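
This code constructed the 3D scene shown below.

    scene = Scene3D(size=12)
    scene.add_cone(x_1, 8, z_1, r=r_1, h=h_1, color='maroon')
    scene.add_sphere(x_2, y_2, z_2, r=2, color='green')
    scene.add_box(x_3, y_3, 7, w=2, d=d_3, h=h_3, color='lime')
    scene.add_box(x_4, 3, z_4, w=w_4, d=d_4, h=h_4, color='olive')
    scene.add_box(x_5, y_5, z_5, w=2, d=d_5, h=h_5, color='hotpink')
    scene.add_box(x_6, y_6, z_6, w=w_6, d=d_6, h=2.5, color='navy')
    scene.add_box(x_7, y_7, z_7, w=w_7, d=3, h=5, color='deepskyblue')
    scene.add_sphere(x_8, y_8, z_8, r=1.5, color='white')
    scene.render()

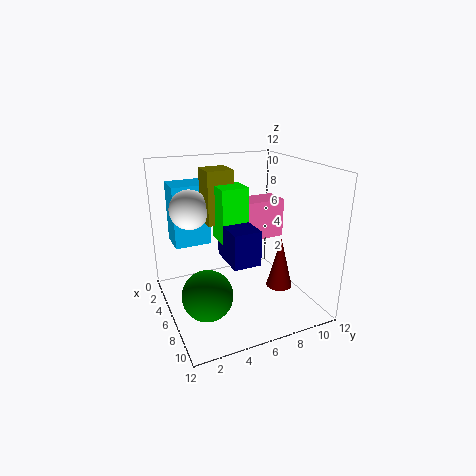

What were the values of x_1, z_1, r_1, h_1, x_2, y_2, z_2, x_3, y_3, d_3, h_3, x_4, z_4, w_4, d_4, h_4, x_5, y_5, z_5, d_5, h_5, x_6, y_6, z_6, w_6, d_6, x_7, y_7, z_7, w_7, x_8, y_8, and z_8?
x_1 = 9.5
z_1 = 3
r_1 = 1
h_1 = 4
x_2 = 8
y_2 = 2.5
z_2 = 2.5
x_3 = 7
y_3 = 3.5
d_3 = 2
h_3 = 4
x_4 = 5.5
z_4 = 8
w_4 = 2
d_4 = 2
h_4 = 4
x_5 = 6
y_5 = 5.5
z_5 = 6.5
d_5 = 3.5
h_5 = 3
x_6 = 8
y_6 = 3.5
z_6 = 6
w_6 = 3
d_6 = 2
x_7 = 2.5
y_7 = 1
z_7 = 5.5
w_7 = 2.5
x_8 = 6
y_8 = 2
z_8 = 9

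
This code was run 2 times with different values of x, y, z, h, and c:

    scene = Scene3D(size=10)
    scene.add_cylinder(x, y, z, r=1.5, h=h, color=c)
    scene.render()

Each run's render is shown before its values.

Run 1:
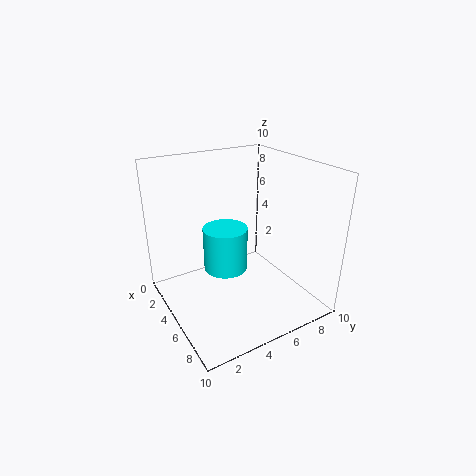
x = 5; y = 4; z = 3; h = 3; c = 'cyan'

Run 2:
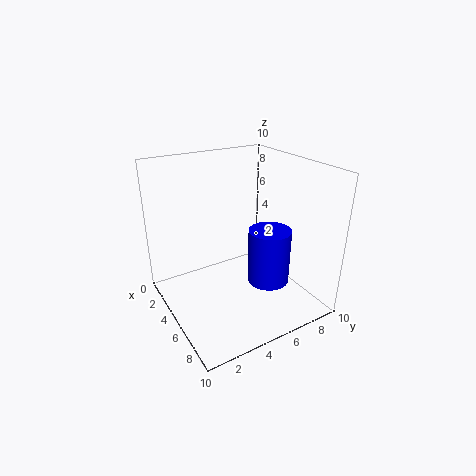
x = 6; y = 7; z = 1.5; h = 4; c = 'blue'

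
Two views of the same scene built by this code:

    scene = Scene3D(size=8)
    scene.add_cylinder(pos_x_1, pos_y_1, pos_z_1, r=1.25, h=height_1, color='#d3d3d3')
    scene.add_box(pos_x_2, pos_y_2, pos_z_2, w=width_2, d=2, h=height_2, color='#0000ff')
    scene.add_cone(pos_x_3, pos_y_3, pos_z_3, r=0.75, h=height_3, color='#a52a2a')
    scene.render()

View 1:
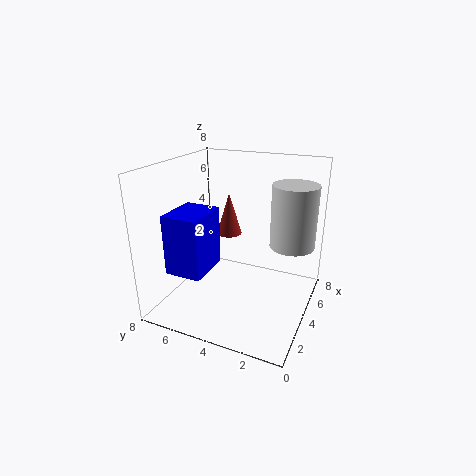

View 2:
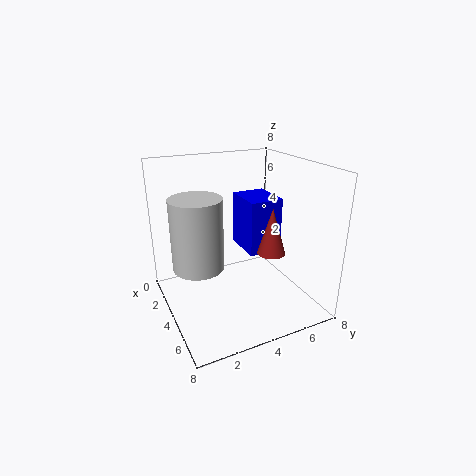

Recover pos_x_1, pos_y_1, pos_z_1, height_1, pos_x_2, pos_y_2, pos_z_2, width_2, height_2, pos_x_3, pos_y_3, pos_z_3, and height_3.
pos_x_1 = 5.25; pos_y_1 = 1.25; pos_z_1 = 3.5; height_1 = 3.5; pos_x_2 = 1.25; pos_y_2 = 5; pos_z_2 = 2.5; width_2 = 2.5; height_2 = 3.25; pos_x_3 = 5.5; pos_y_3 = 5.25; pos_z_3 = 3.5; height_3 = 2.5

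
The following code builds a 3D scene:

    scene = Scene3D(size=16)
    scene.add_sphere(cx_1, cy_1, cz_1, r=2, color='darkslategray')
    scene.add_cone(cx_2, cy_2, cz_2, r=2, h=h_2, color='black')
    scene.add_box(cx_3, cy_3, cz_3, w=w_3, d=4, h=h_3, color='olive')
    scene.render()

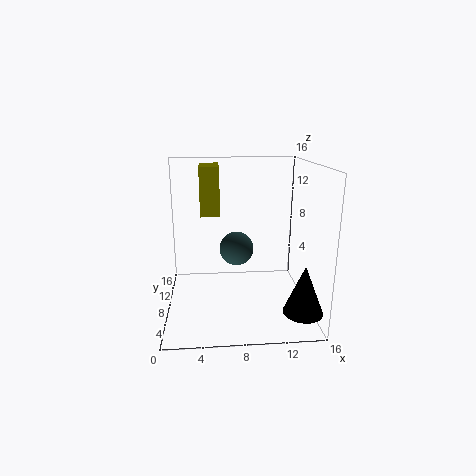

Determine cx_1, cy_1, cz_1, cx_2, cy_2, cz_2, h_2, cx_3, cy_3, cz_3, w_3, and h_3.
cx_1 = 8
cy_1 = 10
cz_1 = 6
cx_2 = 14
cy_2 = 2
cz_2 = 2
h_2 = 5
cx_3 = 4
cy_3 = 6
cz_3 = 11
w_3 = 2
h_3 = 5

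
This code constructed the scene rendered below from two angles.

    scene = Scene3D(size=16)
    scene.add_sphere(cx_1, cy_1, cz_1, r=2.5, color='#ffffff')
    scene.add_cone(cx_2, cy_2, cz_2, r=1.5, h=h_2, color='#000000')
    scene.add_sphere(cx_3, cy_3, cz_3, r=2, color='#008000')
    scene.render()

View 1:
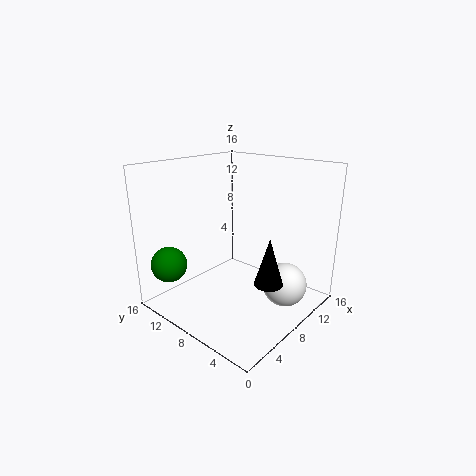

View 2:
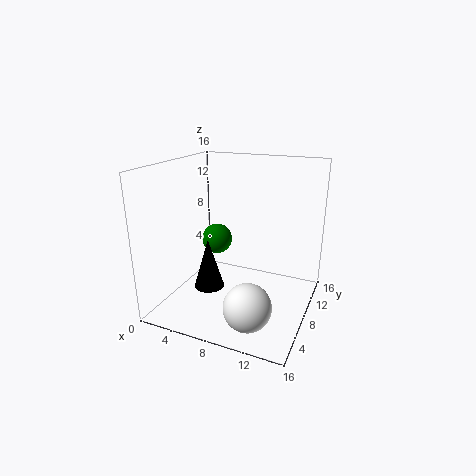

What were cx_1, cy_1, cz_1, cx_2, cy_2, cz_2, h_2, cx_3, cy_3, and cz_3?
cx_1 = 11; cy_1 = 3.5; cz_1 = 2.5; cx_2 = 7; cy_2 = 3; cz_2 = 4.5; h_2 = 5; cx_3 = 2.5; cy_3 = 13.5; cz_3 = 5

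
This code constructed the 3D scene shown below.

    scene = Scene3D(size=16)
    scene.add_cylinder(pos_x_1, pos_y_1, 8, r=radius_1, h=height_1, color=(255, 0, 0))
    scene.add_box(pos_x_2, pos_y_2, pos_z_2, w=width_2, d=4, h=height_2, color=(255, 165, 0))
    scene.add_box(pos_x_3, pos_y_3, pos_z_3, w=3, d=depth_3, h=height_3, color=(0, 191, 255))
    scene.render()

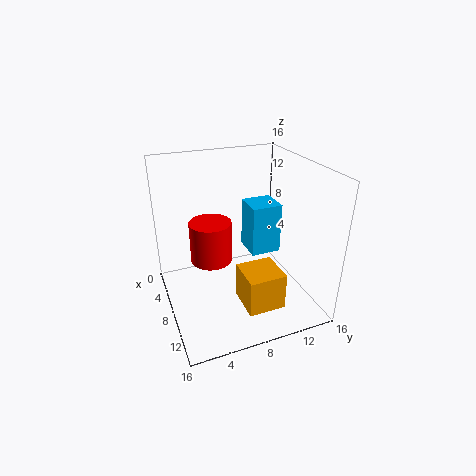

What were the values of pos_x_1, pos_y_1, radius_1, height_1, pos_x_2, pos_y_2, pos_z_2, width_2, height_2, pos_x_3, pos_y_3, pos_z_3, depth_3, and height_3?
pos_x_1 = 11, pos_y_1 = 4, radius_1 = 2, height_1 = 4, pos_x_2 = 10, pos_y_2 = 7, pos_z_2 = 2, width_2 = 4, height_2 = 4, pos_x_3 = 9, pos_y_3 = 8, pos_z_3 = 8, depth_3 = 3, height_3 = 5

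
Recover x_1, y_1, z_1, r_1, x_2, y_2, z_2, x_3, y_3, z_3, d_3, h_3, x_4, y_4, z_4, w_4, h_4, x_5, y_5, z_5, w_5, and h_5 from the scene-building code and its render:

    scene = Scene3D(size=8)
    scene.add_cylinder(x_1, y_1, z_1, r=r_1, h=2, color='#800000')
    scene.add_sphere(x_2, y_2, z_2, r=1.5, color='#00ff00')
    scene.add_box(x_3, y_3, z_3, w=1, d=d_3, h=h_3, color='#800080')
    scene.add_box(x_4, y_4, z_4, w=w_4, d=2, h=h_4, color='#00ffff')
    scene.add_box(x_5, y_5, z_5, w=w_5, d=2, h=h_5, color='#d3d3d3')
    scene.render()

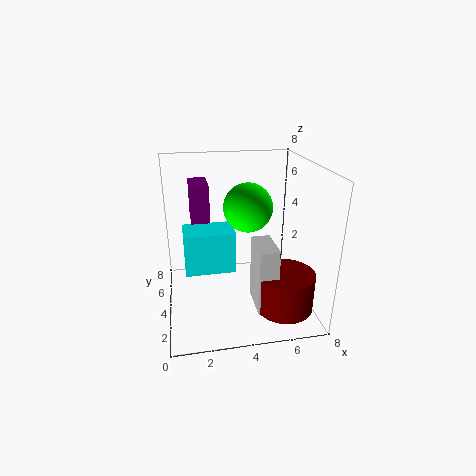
x_1 = 6; y_1 = 1.5; z_1 = 1; r_1 = 1.5; x_2 = 5; y_2 = 6; z_2 = 5; x_3 = 1.5; y_3 = 4; z_3 = 5; d_3 = 2; h_3 = 2; x_4 = 1; y_4 = 4.5; z_4 = 1.5; w_4 = 3; h_4 = 2.5; x_5 = 4.5; y_5 = 1; z_5 = 1; w_5 = 1; h_5 = 3.5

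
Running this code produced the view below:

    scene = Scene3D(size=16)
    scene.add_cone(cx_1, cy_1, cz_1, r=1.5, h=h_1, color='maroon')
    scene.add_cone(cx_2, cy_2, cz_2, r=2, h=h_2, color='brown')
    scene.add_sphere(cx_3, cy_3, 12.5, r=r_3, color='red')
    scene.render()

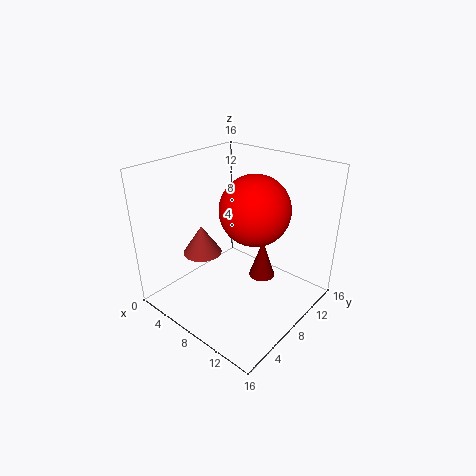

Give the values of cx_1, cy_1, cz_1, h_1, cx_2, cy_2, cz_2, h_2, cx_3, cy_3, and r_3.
cx_1 = 10, cy_1 = 10, cz_1 = 3, h_1 = 4.5, cx_2 = 6.5, cy_2 = 4, cz_2 = 7.5, h_2 = 3, cx_3 = 11, cy_3 = 7, r_3 = 3.5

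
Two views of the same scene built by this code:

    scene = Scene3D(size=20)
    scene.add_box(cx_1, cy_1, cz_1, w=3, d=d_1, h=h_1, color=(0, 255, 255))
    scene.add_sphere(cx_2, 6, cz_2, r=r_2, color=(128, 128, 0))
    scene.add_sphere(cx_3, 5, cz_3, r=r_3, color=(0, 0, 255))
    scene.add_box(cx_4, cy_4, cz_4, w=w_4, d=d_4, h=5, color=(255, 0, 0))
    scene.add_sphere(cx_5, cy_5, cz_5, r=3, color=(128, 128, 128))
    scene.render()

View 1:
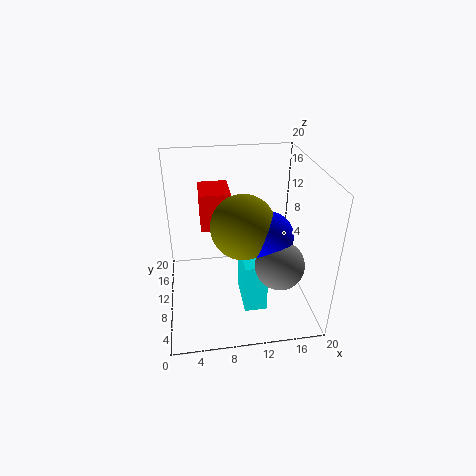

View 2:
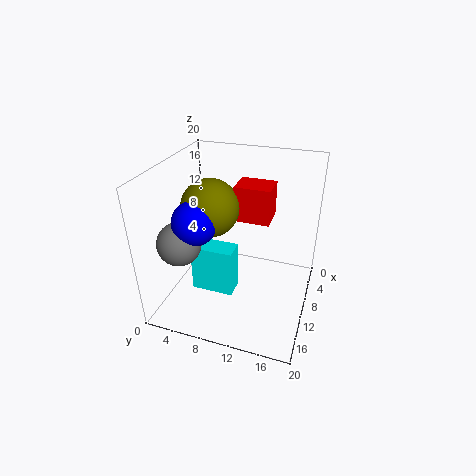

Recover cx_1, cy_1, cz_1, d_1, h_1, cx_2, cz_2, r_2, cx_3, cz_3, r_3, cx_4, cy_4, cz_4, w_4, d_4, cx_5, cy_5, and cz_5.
cx_1 = 10, cy_1 = 4, cz_1 = 2, d_1 = 6, h_1 = 7, cx_2 = 10, cz_2 = 14, r_2 = 4, cx_3 = 13, cz_3 = 13, r_3 = 3, cx_4 = 5, cy_4 = 9, cz_4 = 12, w_4 = 4, d_4 = 5, cx_5 = 14, cy_5 = 3, cz_5 = 10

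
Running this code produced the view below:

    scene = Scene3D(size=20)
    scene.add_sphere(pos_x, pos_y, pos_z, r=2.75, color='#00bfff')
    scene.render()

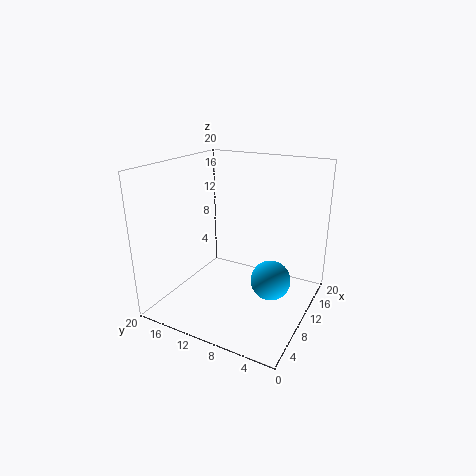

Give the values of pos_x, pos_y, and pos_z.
pos_x = 10.25; pos_y = 5; pos_z = 4.5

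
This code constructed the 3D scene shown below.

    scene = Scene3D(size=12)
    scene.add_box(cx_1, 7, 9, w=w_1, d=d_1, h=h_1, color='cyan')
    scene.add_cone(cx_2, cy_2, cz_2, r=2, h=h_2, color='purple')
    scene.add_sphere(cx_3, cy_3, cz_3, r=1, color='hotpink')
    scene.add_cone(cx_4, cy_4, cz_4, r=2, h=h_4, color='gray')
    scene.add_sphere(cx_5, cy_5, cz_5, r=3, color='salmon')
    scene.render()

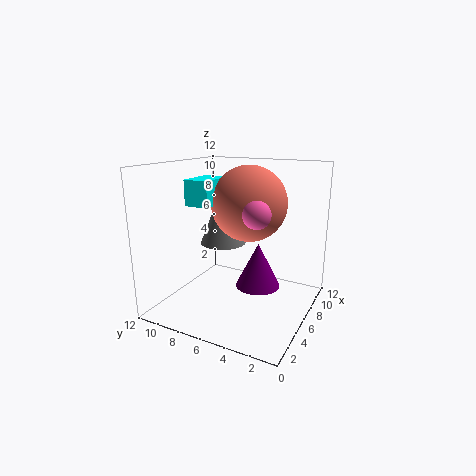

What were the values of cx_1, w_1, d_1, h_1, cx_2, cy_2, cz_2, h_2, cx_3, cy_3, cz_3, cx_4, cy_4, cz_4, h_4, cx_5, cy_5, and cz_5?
cx_1 = 3; w_1 = 3; d_1 = 2; h_1 = 2; cx_2 = 8; cy_2 = 5; cz_2 = 1; h_2 = 4; cx_3 = 3; cy_3 = 3; cz_3 = 9; cx_4 = 7; cy_4 = 8; cz_4 = 5; h_4 = 5; cx_5 = 6; cy_5 = 5; cz_5 = 9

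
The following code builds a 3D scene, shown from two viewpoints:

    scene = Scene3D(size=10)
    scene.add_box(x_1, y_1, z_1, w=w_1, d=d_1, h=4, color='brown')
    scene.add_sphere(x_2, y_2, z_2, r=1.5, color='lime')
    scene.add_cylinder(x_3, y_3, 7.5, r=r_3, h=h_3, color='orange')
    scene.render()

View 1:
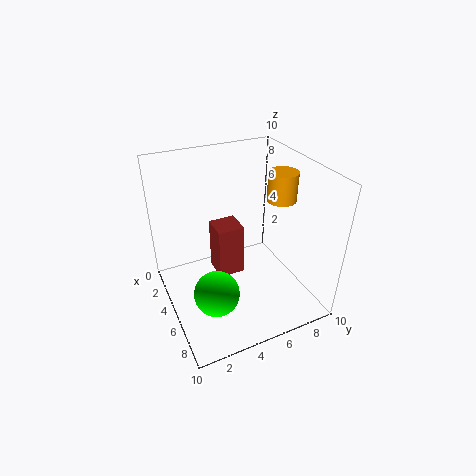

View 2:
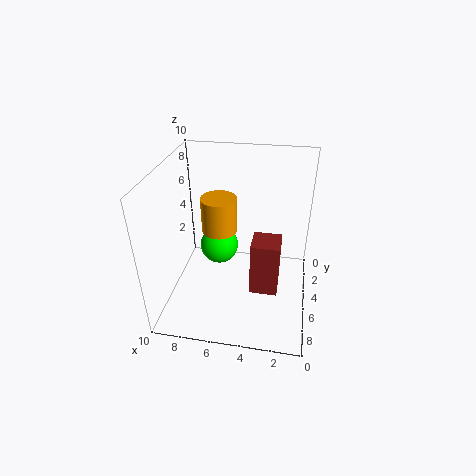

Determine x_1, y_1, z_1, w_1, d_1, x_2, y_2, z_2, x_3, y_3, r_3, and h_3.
x_1 = 2; y_1 = 4; z_1 = 1; w_1 = 2; d_1 = 2; x_2 = 7; y_2 = 2.5; z_2 = 2.5; x_3 = 5.5; y_3 = 8; r_3 = 1; h_3 = 2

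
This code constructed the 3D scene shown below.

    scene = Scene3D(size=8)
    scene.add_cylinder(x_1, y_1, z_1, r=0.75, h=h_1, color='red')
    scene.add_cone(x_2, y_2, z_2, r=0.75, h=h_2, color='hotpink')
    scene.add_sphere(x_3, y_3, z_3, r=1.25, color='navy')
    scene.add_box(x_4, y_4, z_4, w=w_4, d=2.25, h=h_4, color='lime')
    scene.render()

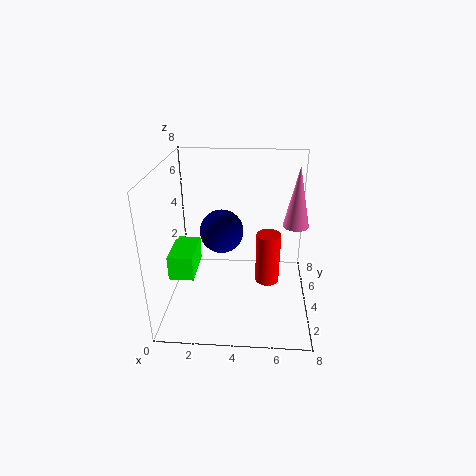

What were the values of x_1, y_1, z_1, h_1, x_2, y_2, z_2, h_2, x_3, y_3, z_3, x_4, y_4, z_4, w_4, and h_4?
x_1 = 5.75
y_1 = 5.5
z_1 = 0.25
h_1 = 3.25
x_2 = 7.25
y_2 = 5.25
z_2 = 4.25
h_2 = 3.5
x_3 = 3
y_3 = 4.75
z_3 = 4
x_4 = 0.75
y_4 = 1.25
z_4 = 3
w_4 = 1.25
h_4 = 1.25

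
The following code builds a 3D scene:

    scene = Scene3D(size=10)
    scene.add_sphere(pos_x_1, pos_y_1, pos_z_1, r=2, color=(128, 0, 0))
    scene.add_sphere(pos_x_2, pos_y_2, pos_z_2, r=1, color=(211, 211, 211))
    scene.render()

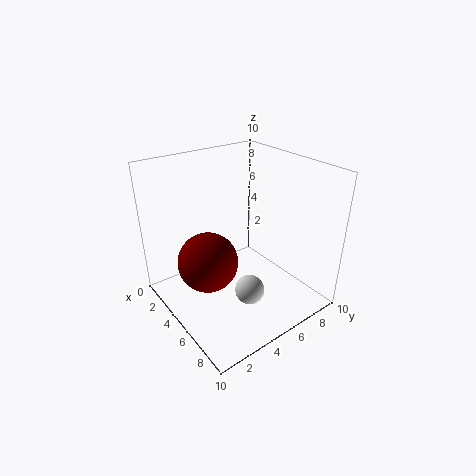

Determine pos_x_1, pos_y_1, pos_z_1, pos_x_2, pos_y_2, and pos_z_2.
pos_x_1 = 5; pos_y_1 = 2.5; pos_z_1 = 4; pos_x_2 = 7; pos_y_2 = 4.5; pos_z_2 = 2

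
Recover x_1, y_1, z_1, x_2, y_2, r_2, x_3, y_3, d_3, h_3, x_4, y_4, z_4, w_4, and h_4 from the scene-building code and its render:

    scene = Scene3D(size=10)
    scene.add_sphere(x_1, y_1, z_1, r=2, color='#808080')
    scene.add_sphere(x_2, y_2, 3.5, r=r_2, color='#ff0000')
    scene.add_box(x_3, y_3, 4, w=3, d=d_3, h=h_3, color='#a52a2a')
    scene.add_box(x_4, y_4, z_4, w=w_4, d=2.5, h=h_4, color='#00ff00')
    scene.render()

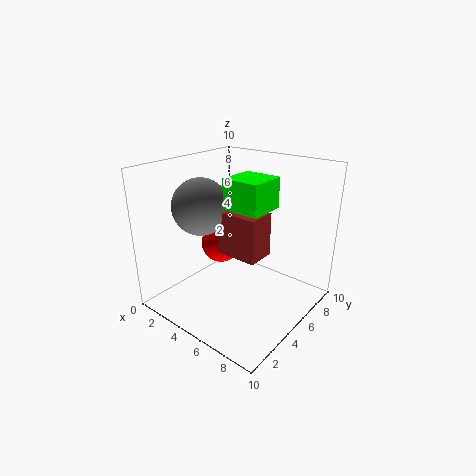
x_1 = 2.5, y_1 = 4, z_1 = 7, x_2 = 2.5, y_2 = 6, r_2 = 1.5, x_3 = 4, y_3 = 4, d_3 = 2, h_3 = 3, x_4 = 5, y_4 = 3.5, z_4 = 7.5, w_4 = 2.5, h_4 = 2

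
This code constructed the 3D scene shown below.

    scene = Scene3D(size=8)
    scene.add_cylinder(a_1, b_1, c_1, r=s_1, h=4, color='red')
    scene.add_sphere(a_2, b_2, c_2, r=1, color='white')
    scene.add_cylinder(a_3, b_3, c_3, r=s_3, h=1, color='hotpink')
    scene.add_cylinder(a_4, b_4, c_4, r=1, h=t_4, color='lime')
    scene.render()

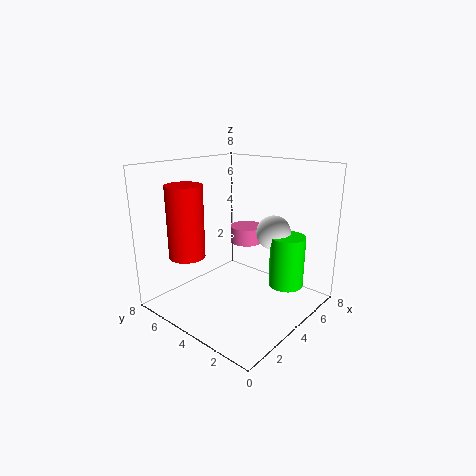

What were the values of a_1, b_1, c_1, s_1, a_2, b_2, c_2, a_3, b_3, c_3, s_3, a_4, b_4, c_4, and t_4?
a_1 = 2; b_1 = 6; c_1 = 3; s_1 = 1; a_2 = 6; b_2 = 3; c_2 = 4; a_3 = 6; b_3 = 5; c_3 = 3; s_3 = 1; a_4 = 6; b_4 = 2; c_4 = 1; t_4 = 3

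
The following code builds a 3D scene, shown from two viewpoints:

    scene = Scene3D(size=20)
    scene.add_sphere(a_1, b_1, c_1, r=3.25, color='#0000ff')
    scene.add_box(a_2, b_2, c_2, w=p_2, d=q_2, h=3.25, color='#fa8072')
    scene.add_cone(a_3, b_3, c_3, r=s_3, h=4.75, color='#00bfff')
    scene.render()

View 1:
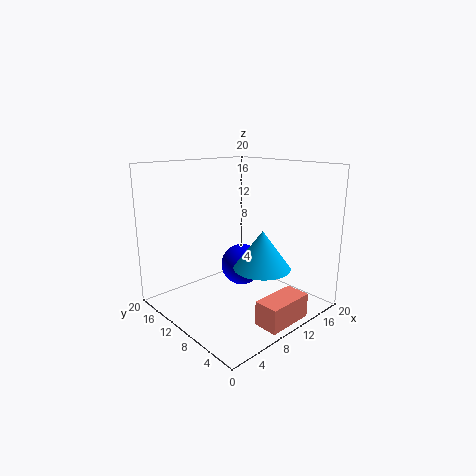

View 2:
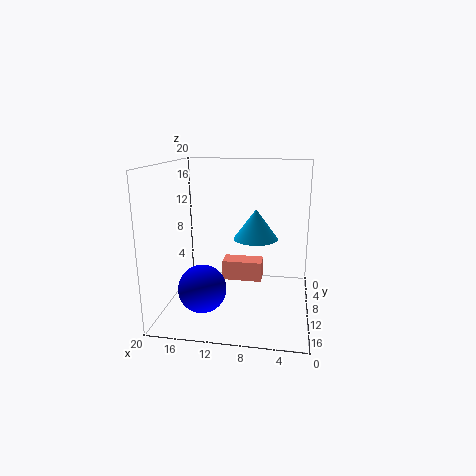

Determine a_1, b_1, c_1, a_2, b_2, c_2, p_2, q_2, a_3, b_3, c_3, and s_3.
a_1 = 14.25; b_1 = 13.75; c_1 = 3.75; a_2 = 7.25; b_2 = 0.5; c_2 = 0.5; p_2 = 6.5; q_2 = 3.25; a_3 = 8.25; b_3 = 3.75; c_3 = 8; s_3 = 3.5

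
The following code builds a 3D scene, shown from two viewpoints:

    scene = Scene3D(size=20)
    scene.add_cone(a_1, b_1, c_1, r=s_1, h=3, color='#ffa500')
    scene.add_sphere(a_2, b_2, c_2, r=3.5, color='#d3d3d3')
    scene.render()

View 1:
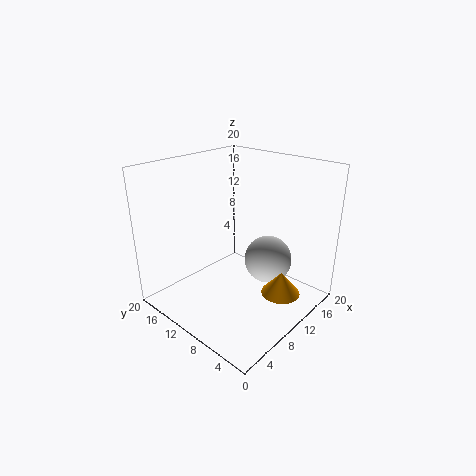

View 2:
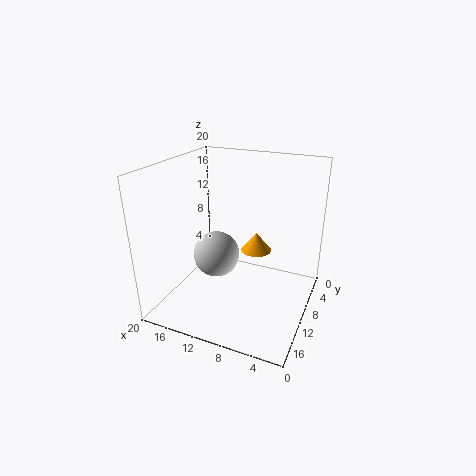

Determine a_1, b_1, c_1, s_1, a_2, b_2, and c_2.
a_1 = 10; b_1 = 2.5; c_1 = 4.5; s_1 = 2.5; a_2 = 14.5; b_2 = 8; c_2 = 5.5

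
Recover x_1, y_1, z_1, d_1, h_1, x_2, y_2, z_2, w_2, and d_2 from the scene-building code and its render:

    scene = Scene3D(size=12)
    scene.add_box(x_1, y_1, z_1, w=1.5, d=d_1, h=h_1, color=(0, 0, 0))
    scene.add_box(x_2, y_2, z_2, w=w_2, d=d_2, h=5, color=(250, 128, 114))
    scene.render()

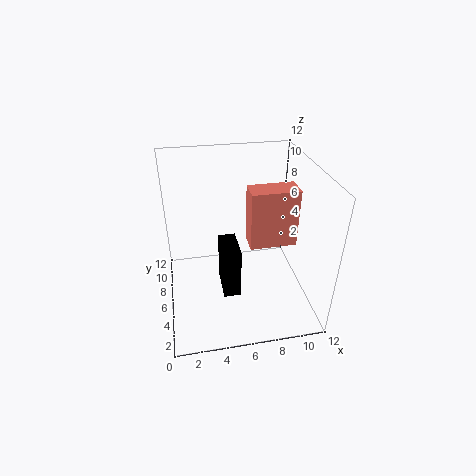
x_1 = 4.5, y_1 = 4.5, z_1 = 1, d_1 = 3, h_1 = 4.5, x_2 = 7, y_2 = 5.5, z_2 = 5, w_2 = 4, d_2 = 2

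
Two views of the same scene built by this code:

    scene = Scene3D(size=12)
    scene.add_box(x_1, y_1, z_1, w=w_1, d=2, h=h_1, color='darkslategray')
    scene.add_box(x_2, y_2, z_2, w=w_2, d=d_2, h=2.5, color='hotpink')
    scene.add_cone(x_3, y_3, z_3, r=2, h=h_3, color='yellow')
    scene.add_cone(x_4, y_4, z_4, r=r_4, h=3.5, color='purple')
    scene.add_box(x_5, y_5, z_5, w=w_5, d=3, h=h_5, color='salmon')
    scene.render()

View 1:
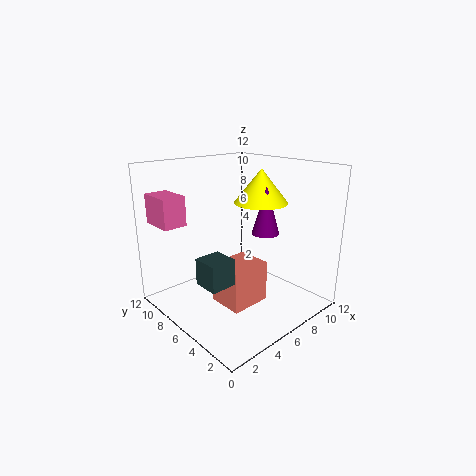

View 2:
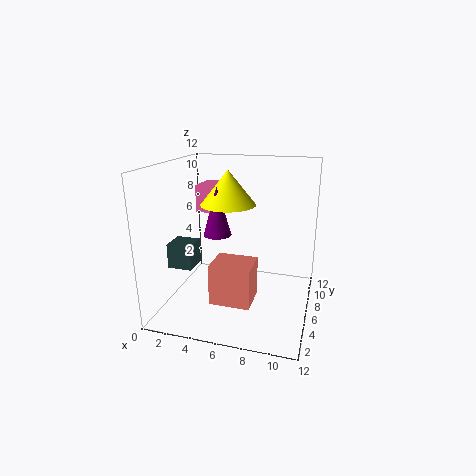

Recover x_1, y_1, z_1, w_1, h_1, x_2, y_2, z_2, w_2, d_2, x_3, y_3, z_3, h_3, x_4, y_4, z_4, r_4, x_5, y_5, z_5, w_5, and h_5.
x_1 = 1
y_1 = 3
z_1 = 4
w_1 = 2
h_1 = 2
x_2 = 1
y_2 = 9
z_2 = 7
w_2 = 2
d_2 = 3
x_3 = 6
y_3 = 3.5
z_3 = 9.5
h_3 = 2.5
x_4 = 5.5
y_4 = 2.5
z_4 = 7.5
r_4 = 1
x_5 = 4
y_5 = 4
z_5 = 0.5
w_5 = 3.5
h_5 = 3.5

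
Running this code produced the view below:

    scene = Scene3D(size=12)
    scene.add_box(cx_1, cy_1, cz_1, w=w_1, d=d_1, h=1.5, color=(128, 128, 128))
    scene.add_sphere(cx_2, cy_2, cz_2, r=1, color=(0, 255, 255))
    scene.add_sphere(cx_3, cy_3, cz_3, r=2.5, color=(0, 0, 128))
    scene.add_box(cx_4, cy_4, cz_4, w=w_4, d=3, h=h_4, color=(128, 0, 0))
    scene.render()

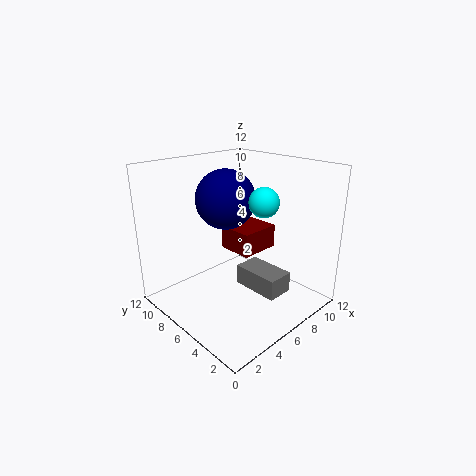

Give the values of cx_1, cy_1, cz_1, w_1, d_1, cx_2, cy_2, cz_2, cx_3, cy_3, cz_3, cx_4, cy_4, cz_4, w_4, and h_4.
cx_1 = 4, cy_1 = 0.5, cz_1 = 3.5, w_1 = 2, d_1 = 3.5, cx_2 = 4, cy_2 = 1.5, cz_2 = 10.5, cx_3 = 6, cy_3 = 7.5, cz_3 = 9, cx_4 = 6, cy_4 = 5, cz_4 = 4.5, w_4 = 3.5, h_4 = 2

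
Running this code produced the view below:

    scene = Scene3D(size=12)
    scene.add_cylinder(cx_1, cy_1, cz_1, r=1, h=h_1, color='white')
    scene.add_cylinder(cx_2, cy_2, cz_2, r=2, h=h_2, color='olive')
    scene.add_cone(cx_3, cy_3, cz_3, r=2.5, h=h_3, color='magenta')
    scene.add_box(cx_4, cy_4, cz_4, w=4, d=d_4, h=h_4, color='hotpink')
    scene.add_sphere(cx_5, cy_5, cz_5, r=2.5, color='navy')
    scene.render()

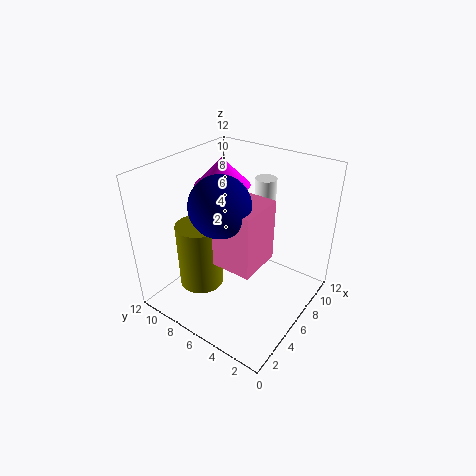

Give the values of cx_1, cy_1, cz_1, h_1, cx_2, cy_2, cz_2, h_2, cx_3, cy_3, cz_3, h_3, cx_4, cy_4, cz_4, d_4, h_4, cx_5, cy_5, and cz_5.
cx_1 = 11; cy_1 = 6.5; cz_1 = 4; h_1 = 5.5; cx_2 = 5; cy_2 = 9.5; cz_2 = 0.5; h_2 = 6; cx_3 = 8.5; cy_3 = 9.5; cz_3 = 9; h_3 = 2.5; cx_4 = 4.5; cy_4 = 4; cz_4 = 3.5; d_4 = 4; h_4 = 5.5; cx_5 = 5; cy_5 = 7; cz_5 = 9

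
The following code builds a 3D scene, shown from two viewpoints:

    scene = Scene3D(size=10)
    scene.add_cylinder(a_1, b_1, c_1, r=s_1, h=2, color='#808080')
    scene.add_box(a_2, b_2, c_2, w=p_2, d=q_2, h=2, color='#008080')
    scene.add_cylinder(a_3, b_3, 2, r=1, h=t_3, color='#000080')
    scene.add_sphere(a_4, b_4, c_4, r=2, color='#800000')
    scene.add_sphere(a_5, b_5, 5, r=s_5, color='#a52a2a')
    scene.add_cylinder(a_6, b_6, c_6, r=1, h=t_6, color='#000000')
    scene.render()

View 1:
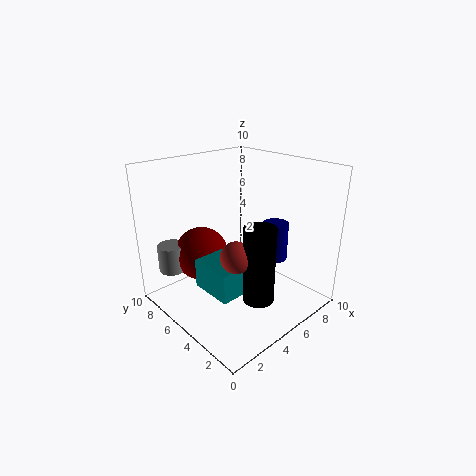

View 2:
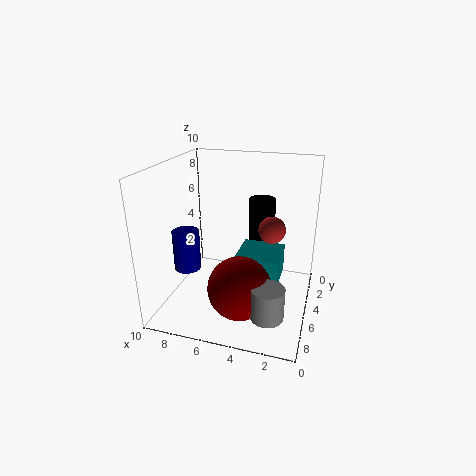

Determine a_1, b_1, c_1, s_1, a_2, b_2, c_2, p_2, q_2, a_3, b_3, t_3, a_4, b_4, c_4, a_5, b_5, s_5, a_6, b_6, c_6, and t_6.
a_1 = 2, b_1 = 9, c_1 = 2, s_1 = 1, a_2 = 2, b_2 = 3, c_2 = 2, p_2 = 3, q_2 = 3, a_3 = 9, b_3 = 5, t_3 = 3, a_4 = 4, b_4 = 8, c_4 = 3, a_5 = 3, b_5 = 3, s_5 = 1, a_6 = 4, b_6 = 2, c_6 = 2, t_6 = 5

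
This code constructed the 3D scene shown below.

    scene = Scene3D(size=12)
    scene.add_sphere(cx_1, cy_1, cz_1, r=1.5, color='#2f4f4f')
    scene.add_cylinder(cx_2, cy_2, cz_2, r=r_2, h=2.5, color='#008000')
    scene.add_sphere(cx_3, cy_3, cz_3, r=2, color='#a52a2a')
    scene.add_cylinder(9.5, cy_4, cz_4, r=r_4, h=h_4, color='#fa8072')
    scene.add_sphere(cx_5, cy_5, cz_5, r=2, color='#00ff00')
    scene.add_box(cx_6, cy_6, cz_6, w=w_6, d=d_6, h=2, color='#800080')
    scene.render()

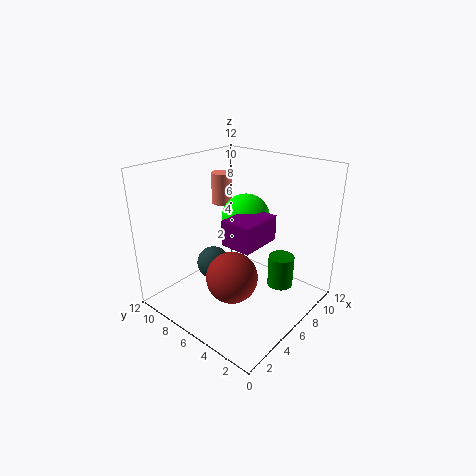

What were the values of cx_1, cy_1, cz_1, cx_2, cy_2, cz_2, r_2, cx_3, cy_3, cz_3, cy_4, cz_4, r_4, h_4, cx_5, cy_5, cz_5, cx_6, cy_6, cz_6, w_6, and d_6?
cx_1 = 6
cy_1 = 9
cz_1 = 2.5
cx_2 = 6.5
cy_2 = 2
cz_2 = 3
r_2 = 1
cx_3 = 3.5
cy_3 = 4.5
cz_3 = 4
cy_4 = 11
cz_4 = 7
r_4 = 1
h_4 = 3
cx_5 = 7
cy_5 = 6
cz_5 = 7.5
cx_6 = 3.5
cy_6 = 3
cz_6 = 6.5
w_6 = 3.5
d_6 = 2.5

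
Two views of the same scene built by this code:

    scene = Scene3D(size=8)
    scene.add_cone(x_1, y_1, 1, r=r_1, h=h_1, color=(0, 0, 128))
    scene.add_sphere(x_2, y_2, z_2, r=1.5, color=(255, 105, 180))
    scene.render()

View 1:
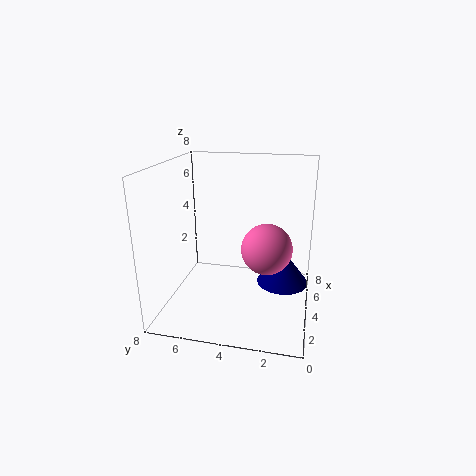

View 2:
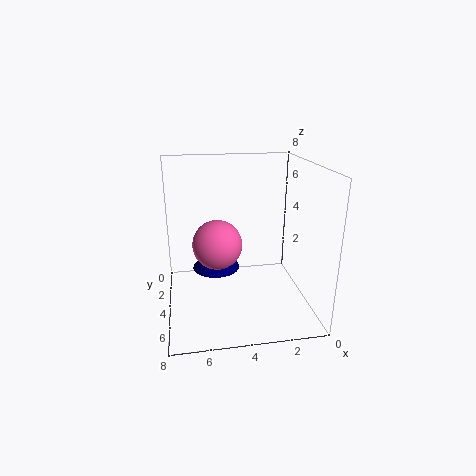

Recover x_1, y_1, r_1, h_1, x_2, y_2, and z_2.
x_1 = 5
y_1 = 1.5
r_1 = 1.5
h_1 = 2
x_2 = 5
y_2 = 2.5
z_2 = 3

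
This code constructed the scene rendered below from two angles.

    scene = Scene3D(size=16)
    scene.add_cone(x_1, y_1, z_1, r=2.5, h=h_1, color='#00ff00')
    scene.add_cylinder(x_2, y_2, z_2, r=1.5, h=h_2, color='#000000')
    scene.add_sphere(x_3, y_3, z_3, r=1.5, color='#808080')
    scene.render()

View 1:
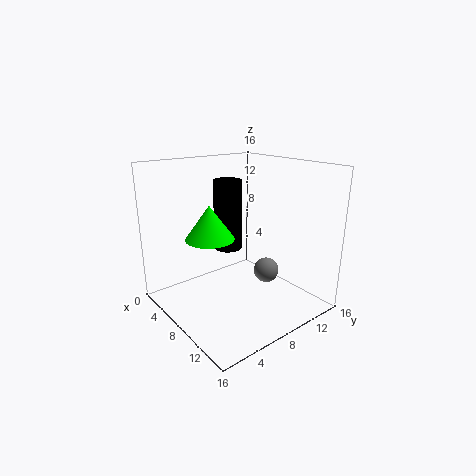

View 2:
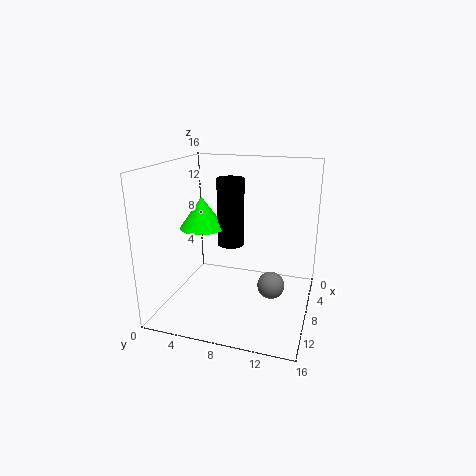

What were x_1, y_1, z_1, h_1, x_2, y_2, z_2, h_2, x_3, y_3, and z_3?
x_1 = 8.5; y_1 = 4; z_1 = 9; h_1 = 3.5; x_2 = 7.5; y_2 = 7; z_2 = 7; h_2 = 7.5; x_3 = 8.5; y_3 = 12; z_3 = 3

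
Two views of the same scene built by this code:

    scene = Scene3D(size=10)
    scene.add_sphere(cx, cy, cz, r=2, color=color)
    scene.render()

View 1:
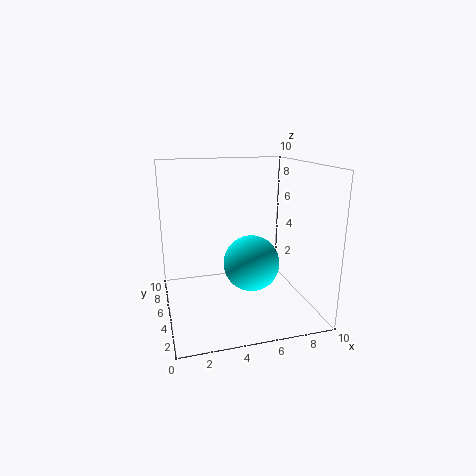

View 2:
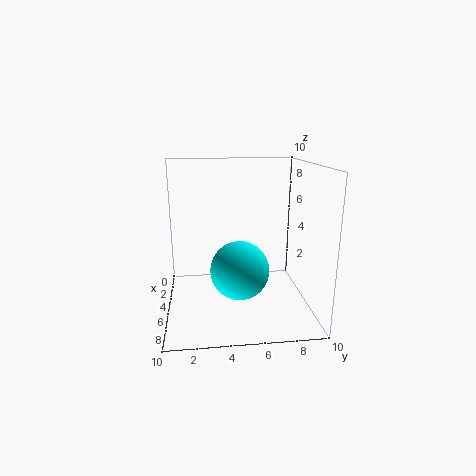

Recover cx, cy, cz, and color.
cx = 6; cy = 5; cz = 3; color = 'cyan'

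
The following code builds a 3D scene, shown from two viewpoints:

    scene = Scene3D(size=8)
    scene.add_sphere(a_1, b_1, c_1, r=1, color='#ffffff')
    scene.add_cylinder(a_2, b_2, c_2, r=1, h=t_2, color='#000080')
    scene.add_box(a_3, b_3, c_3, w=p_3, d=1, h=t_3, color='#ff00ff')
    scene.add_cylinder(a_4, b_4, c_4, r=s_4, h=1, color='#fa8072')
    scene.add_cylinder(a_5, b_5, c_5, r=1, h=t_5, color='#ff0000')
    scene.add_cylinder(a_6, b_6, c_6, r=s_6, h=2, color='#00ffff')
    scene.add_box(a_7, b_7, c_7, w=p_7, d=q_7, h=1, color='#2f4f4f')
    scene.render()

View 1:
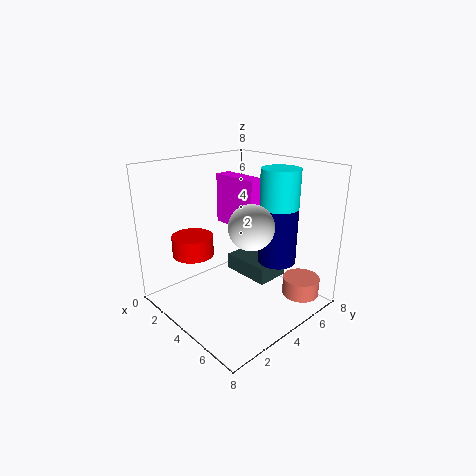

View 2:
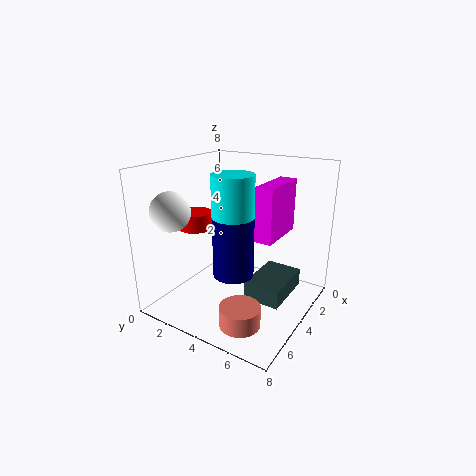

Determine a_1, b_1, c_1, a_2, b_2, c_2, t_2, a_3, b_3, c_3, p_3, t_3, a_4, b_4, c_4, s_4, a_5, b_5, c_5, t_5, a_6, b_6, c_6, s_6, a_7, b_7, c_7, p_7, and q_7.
a_1 = 7
b_1 = 2
c_1 = 6
a_2 = 6
b_2 = 5
c_2 = 3
t_2 = 3
a_3 = 1
b_3 = 5
c_3 = 4
p_3 = 3
t_3 = 3
a_4 = 7
b_4 = 6
c_4 = 1
s_4 = 1
a_5 = 4
b_5 = 1
c_5 = 4
t_5 = 1
a_6 = 6
b_6 = 5
c_6 = 6
s_6 = 1
a_7 = 2
b_7 = 5
c_7 = 1
p_7 = 3
q_7 = 2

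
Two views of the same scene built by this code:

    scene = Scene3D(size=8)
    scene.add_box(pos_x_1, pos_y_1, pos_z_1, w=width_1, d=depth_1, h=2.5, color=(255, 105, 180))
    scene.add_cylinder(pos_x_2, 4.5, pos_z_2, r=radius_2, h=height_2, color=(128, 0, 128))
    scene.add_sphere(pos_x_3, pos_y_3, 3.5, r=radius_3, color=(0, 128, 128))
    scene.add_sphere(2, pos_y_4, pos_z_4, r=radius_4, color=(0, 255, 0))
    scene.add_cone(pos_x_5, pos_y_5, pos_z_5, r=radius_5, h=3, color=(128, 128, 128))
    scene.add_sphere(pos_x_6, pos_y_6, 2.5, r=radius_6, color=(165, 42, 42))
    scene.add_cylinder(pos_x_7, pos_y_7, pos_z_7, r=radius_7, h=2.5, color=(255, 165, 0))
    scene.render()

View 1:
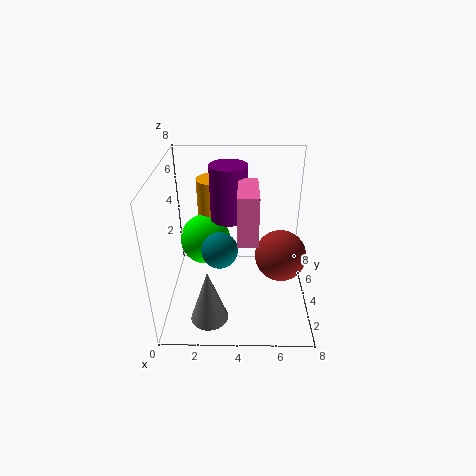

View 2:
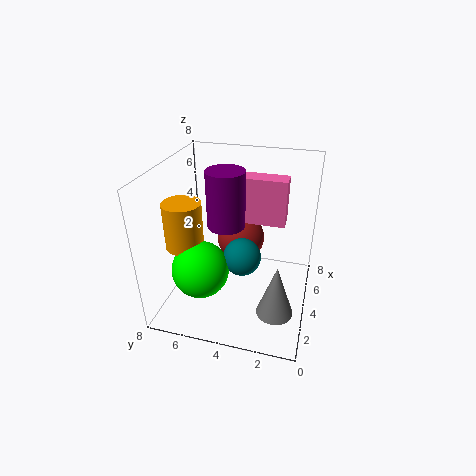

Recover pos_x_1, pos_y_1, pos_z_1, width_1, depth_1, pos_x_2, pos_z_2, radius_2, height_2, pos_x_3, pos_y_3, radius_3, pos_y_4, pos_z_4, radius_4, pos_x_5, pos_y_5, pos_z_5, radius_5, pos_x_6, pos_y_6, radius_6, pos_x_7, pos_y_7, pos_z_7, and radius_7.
pos_x_1 = 4, pos_y_1 = 1.5, pos_z_1 = 5, width_1 = 1, depth_1 = 2.5, pos_x_2 = 3.5, pos_z_2 = 5, radius_2 = 1, height_2 = 3, pos_x_3 = 3, pos_y_3 = 3.5, radius_3 = 1, pos_y_4 = 5.5, pos_z_4 = 3, radius_4 = 1.5, pos_x_5 = 2.5, pos_y_5 = 1.5, pos_z_5 = 0.5, radius_5 = 1, pos_x_6 = 6.5, pos_y_6 = 4.5, radius_6 = 1.5, pos_x_7 = 2.5, pos_y_7 = 6.5, pos_z_7 = 4, radius_7 = 1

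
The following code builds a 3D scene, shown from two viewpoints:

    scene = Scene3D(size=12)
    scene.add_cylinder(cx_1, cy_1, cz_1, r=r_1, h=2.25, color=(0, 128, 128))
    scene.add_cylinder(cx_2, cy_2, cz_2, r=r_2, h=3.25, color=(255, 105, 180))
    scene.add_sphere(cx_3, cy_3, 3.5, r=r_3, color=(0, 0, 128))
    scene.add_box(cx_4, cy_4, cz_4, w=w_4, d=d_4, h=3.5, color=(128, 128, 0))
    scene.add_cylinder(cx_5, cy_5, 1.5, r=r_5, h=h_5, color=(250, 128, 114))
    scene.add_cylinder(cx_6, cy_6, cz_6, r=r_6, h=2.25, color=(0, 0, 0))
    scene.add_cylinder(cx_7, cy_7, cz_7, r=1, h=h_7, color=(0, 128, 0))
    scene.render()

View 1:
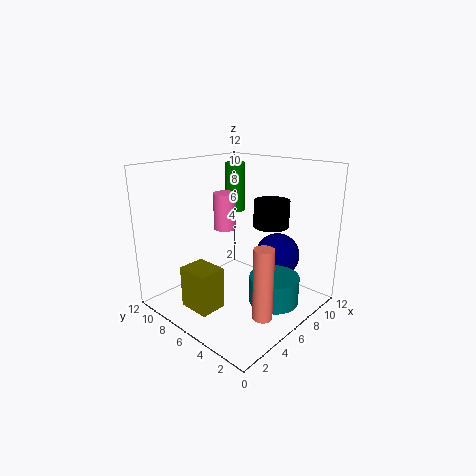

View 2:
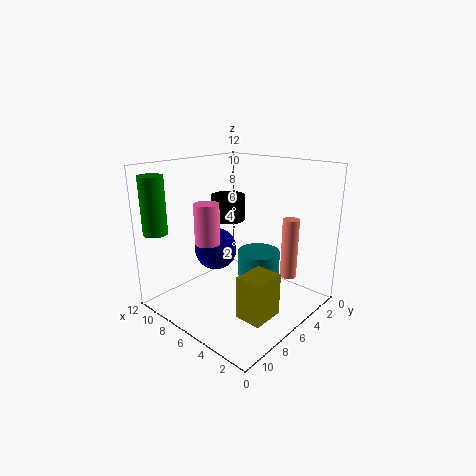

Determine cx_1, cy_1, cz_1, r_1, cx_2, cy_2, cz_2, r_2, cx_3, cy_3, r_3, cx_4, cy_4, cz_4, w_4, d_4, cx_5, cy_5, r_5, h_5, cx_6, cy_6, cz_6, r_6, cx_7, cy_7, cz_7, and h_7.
cx_1 = 6.5
cy_1 = 2.5
cz_1 = 1.25
r_1 = 2
cx_2 = 7
cy_2 = 8.5
cz_2 = 6
r_2 = 1
cx_3 = 10
cy_3 = 4.75
r_3 = 2
cx_4 = 1.75
cy_4 = 5.75
cz_4 = 0.5
w_4 = 2.25
d_4 = 2.75
cx_5 = 3.75
cy_5 = 1.5
r_5 = 0.75
h_5 = 5.5
cx_6 = 8.5
cy_6 = 4.5
cz_6 = 6.75
r_6 = 1.5
cx_7 = 10.75
cy_7 = 10.75
cz_7 = 6.5
h_7 = 4.75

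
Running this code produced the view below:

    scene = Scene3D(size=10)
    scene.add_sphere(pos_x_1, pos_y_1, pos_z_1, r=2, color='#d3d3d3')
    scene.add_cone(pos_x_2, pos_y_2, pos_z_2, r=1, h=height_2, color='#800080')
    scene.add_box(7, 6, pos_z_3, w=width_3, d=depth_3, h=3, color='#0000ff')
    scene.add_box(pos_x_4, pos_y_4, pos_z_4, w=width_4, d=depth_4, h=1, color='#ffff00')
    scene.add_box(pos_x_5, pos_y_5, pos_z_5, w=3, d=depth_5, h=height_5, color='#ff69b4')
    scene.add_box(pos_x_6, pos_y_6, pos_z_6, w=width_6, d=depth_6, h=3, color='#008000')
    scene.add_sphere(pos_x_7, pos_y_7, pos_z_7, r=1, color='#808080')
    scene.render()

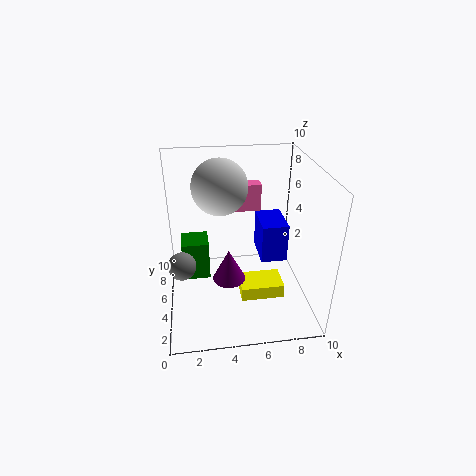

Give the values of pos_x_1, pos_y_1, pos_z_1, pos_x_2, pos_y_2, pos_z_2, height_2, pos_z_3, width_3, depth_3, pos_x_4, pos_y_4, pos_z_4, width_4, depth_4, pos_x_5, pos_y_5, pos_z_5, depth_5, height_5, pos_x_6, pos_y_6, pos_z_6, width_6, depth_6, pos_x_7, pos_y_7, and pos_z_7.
pos_x_1 = 4
pos_y_1 = 7
pos_z_1 = 8
pos_x_2 = 4
pos_y_2 = 2
pos_z_2 = 4
height_2 = 2
pos_z_3 = 2
width_3 = 2
depth_3 = 3
pos_x_4 = 5
pos_y_4 = 3
pos_z_4 = 1
width_4 = 3
depth_4 = 2
pos_x_5 = 4
pos_y_5 = 7
pos_z_5 = 6
depth_5 = 1
height_5 = 2
pos_x_6 = 1
pos_y_6 = 6
pos_z_6 = 1
width_6 = 2
depth_6 = 2
pos_x_7 = 1
pos_y_7 = 5
pos_z_7 = 3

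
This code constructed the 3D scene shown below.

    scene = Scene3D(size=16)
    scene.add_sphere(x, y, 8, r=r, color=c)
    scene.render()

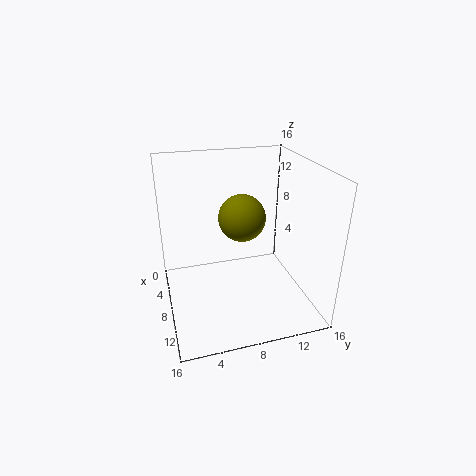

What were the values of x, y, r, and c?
x = 3
y = 10
r = 3
c = 'olive'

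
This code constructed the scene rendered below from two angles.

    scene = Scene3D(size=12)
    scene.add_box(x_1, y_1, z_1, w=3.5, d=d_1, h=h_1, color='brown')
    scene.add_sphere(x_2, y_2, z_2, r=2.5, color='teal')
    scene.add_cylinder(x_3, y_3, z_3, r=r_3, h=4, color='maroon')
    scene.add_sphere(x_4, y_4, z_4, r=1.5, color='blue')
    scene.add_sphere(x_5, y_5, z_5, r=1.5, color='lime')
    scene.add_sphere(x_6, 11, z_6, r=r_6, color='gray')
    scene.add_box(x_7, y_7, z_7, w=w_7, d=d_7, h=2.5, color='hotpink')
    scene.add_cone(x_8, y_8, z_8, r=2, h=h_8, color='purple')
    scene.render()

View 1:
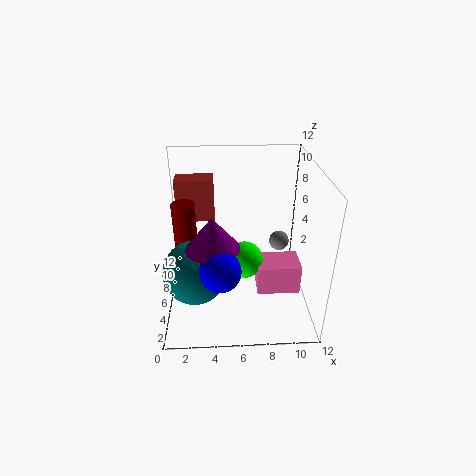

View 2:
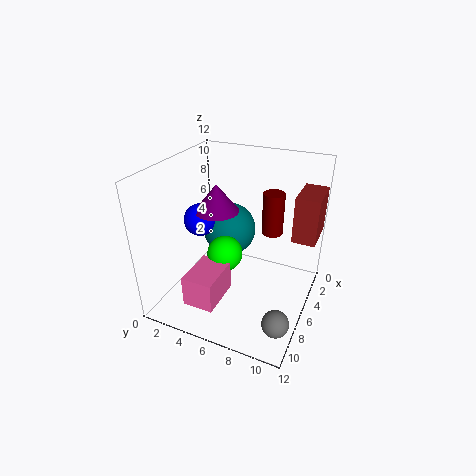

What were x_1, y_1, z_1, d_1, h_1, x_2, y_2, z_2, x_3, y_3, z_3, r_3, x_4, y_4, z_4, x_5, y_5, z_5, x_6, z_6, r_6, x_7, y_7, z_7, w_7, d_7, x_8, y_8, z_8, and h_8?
x_1 = 0.5; y_1 = 10; z_1 = 5.5; d_1 = 2; h_1 = 4; x_2 = 2.5; y_2 = 3.5; z_2 = 4.5; x_3 = 1.5; y_3 = 7.5; z_3 = 4.5; r_3 = 1; x_4 = 4.5; y_4 = 1.5; z_4 = 6; x_5 = 6.5; y_5 = 5; z_5 = 4.5; x_6 = 10.5; z_6 = 2.5; r_6 = 1; x_7 = 7.5; y_7 = 3.5; z_7 = 2; w_7 = 3.5; d_7 = 2.5; x_8 = 4; y_8 = 3; z_8 = 7; h_8 = 2.5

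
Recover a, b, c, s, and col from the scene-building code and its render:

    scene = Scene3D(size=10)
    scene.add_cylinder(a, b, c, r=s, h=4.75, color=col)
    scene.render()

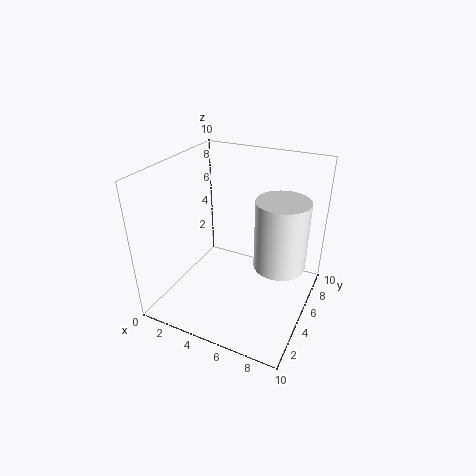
a = 8, b = 5.25, c = 3.5, s = 1.75, col = 'white'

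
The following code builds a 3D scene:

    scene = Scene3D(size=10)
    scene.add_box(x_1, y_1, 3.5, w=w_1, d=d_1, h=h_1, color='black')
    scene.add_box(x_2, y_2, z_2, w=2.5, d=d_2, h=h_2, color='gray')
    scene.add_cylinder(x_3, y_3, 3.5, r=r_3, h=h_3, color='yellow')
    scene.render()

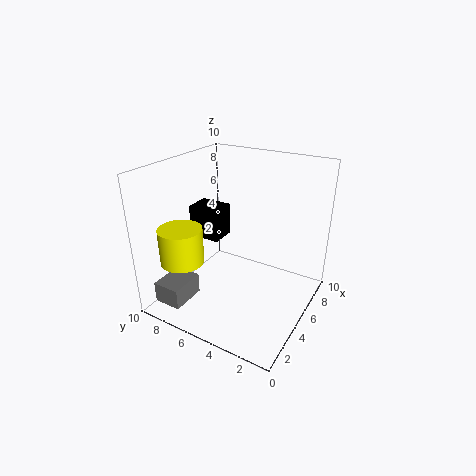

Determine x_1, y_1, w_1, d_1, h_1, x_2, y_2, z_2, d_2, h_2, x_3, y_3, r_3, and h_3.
x_1 = 6
y_1 = 7.5
w_1 = 2
d_1 = 2.5
h_1 = 2.5
x_2 = 1
y_2 = 7.5
z_2 = 0.5
d_2 = 2
h_2 = 1.5
x_3 = 2.5
y_3 = 8
r_3 = 1.5
h_3 = 2.5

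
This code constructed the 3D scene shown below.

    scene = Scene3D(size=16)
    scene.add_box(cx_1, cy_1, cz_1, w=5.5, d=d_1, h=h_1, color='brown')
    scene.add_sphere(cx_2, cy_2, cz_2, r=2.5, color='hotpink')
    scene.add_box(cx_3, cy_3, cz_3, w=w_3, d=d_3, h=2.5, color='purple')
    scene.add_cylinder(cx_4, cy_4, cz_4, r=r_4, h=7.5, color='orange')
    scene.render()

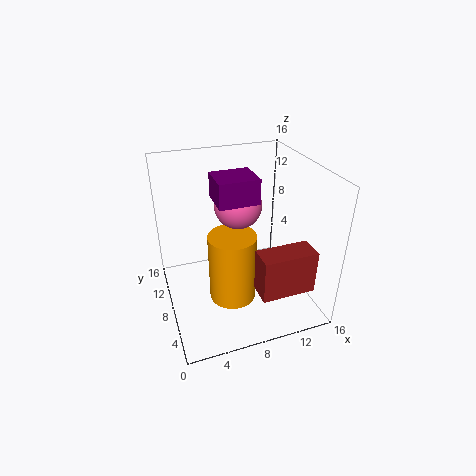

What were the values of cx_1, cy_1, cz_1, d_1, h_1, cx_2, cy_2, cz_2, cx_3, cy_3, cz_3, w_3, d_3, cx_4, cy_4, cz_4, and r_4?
cx_1 = 8, cy_1 = 0.5, cz_1 = 5, d_1 = 2.5, h_1 = 4.5, cx_2 = 8, cy_2 = 8, cz_2 = 12, cx_3 = 5, cy_3 = 4.5, cz_3 = 13.5, w_3 = 4, d_3 = 3.5, cx_4 = 6.5, cy_4 = 5.5, cz_4 = 2.5, r_4 = 2.5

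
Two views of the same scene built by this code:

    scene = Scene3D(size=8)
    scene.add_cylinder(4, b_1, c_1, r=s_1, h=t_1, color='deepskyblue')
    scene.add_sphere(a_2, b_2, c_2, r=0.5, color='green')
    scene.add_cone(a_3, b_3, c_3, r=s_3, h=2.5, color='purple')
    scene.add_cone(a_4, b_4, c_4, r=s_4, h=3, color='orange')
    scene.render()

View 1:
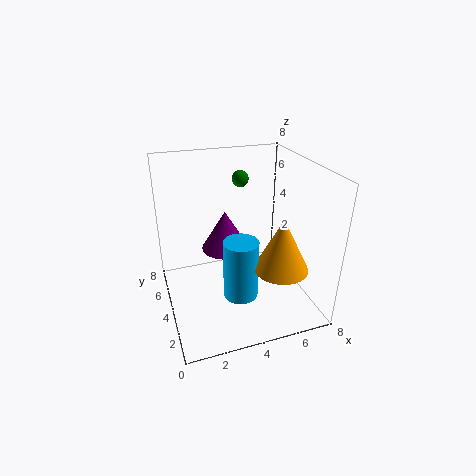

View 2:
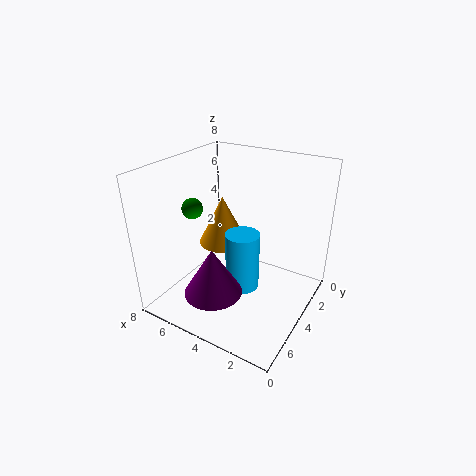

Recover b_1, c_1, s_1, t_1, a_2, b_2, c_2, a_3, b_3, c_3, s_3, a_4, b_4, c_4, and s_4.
b_1 = 3.5
c_1 = 0.5
s_1 = 1
t_1 = 3.5
a_2 = 5
b_2 = 6.5
c_2 = 6.5
a_3 = 4
b_3 = 6.5
c_3 = 2
s_3 = 1.5
a_4 = 6
b_4 = 2.5
c_4 = 2.5
s_4 = 1.5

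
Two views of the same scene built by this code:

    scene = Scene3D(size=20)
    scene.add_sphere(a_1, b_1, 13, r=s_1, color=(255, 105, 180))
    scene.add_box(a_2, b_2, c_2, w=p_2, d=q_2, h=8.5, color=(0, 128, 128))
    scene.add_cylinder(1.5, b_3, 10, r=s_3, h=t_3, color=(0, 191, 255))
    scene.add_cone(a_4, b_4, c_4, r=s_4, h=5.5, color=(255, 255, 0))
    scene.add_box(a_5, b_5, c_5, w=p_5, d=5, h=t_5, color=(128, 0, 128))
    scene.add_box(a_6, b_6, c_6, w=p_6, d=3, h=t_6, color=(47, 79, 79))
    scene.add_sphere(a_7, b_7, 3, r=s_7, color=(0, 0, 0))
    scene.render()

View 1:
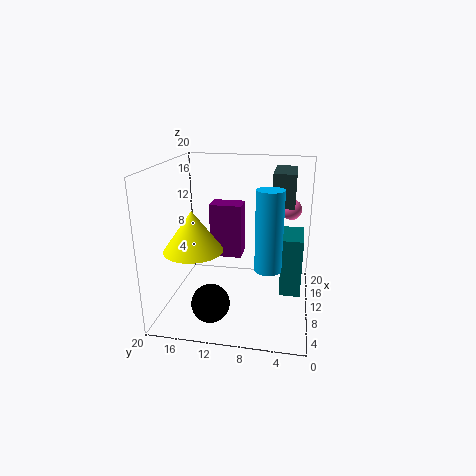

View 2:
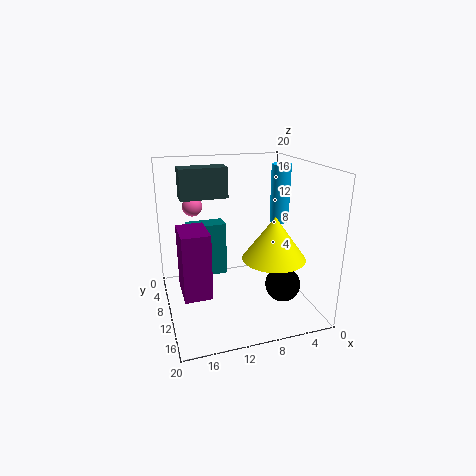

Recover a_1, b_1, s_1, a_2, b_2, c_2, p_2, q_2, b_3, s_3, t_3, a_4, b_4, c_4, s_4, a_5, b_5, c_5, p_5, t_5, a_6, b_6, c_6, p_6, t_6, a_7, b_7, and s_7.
a_1 = 15
b_1 = 3
s_1 = 1.5
a_2 = 10
b_2 = 1
c_2 = 1.5
p_2 = 6
q_2 = 3
b_3 = 5
s_3 = 1.5
t_3 = 9
a_4 = 7
b_4 = 15.5
c_4 = 9
s_4 = 4
a_5 = 15
b_5 = 10.5
c_5 = 4.5
p_5 = 3.5
t_5 = 8.5
a_6 = 10
b_6 = 2.5
c_6 = 14.5
p_6 = 7
t_6 = 4.5
a_7 = 4
b_7 = 12.5
s_7 = 2.5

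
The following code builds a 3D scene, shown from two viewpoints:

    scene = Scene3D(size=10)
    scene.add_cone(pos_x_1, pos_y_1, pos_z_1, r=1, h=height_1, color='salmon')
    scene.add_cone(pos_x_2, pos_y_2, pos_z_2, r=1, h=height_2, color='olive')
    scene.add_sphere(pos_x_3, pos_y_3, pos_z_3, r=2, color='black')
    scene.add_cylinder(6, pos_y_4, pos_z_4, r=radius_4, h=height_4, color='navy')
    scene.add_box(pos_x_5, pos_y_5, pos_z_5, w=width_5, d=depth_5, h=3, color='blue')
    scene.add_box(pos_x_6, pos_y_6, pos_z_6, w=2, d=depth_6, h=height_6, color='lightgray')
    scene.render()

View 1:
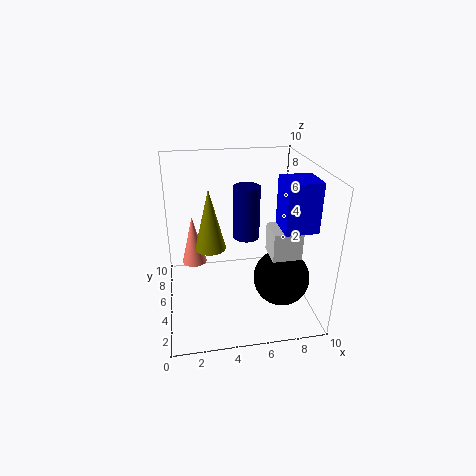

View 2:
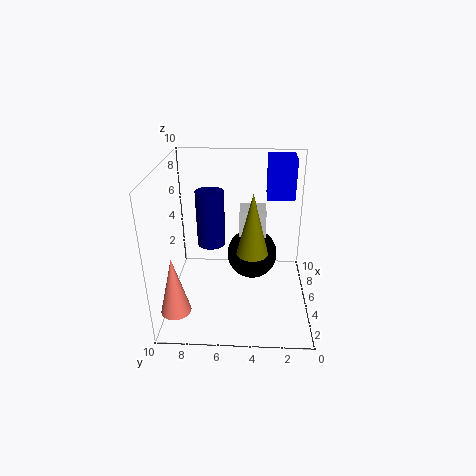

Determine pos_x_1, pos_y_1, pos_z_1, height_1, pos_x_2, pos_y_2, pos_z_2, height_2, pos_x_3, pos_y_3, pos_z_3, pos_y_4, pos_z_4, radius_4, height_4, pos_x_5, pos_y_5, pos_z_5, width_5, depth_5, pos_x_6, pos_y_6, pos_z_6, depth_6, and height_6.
pos_x_1 = 2
pos_y_1 = 9
pos_z_1 = 1
height_1 = 4
pos_x_2 = 3
pos_y_2 = 4
pos_z_2 = 5
height_2 = 4
pos_x_3 = 8
pos_y_3 = 4
pos_z_3 = 2
pos_y_4 = 7
pos_z_4 = 4
radius_4 = 1
height_4 = 4
pos_x_5 = 7
pos_y_5 = 1
pos_z_5 = 7
width_5 = 2
depth_5 = 2
pos_x_6 = 7
pos_y_6 = 3
pos_z_6 = 4
depth_6 = 2
height_6 = 2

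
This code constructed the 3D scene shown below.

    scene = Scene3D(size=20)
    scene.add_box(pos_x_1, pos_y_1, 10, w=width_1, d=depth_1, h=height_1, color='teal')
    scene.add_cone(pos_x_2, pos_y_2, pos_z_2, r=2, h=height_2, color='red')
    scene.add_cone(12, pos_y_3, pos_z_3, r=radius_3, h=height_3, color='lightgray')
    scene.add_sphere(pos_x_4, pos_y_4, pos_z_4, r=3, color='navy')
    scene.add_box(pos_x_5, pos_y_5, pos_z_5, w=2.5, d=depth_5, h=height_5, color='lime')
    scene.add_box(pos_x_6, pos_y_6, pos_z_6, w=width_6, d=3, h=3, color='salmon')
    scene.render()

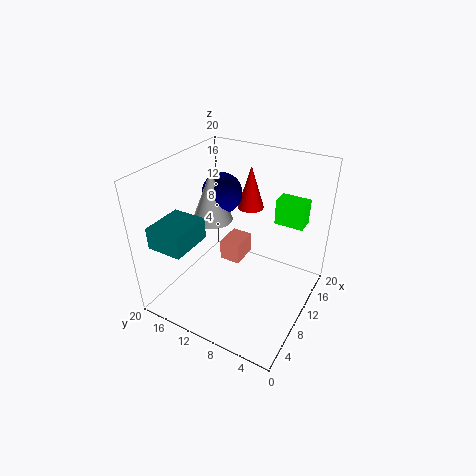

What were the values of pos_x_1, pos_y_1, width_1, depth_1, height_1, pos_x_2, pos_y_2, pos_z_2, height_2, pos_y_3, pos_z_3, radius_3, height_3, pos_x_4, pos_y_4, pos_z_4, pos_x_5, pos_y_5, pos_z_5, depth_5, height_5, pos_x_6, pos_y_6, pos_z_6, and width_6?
pos_x_1 = 2; pos_y_1 = 14; width_1 = 6; depth_1 = 5; height_1 = 3; pos_x_2 = 16.5; pos_y_2 = 11.5; pos_z_2 = 11.5; height_2 = 6.5; pos_y_3 = 15.5; pos_z_3 = 10.5; radius_3 = 3; height_3 = 7.5; pos_x_4 = 14; pos_y_4 = 15; pos_z_4 = 14; pos_x_5 = 13; pos_y_5 = 2; pos_z_5 = 12; depth_5 = 4; height_5 = 3.5; pos_x_6 = 10; pos_y_6 = 10; pos_z_6 = 5.5; width_6 = 4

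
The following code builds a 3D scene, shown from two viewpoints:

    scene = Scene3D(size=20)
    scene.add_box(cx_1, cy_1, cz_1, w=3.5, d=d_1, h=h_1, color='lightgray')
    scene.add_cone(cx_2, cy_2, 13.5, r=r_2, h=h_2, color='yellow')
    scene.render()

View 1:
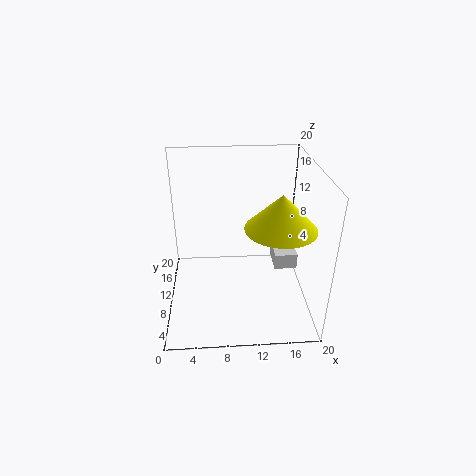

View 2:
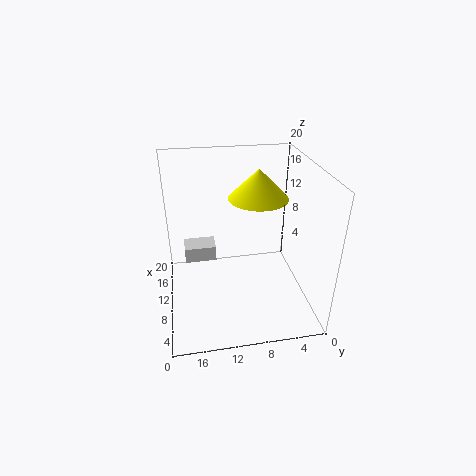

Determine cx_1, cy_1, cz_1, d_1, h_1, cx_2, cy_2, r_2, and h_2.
cx_1 = 16; cy_1 = 12.5; cz_1 = 2.5; d_1 = 5; h_1 = 2.5; cx_2 = 15; cy_2 = 6; r_2 = 4.5; h_2 = 4.5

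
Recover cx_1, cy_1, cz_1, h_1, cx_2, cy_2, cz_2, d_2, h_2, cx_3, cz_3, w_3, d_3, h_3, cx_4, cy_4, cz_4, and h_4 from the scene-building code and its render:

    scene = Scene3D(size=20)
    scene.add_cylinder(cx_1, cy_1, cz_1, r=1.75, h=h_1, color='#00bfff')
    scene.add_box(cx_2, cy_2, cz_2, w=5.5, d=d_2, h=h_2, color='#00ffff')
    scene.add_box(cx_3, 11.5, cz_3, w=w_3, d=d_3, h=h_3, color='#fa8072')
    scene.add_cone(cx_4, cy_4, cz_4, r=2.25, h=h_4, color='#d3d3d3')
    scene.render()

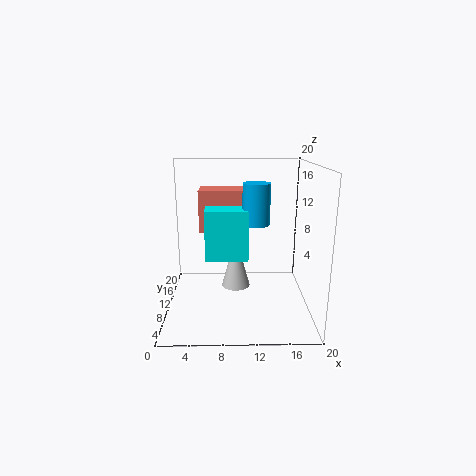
cx_1 = 12.25; cy_1 = 7.25; cz_1 = 12.75; h_1 = 5.25; cx_2 = 5.75; cy_2 = 5.75; cz_2 = 8.25; d_2 = 3.25; h_2 = 6.5; cx_3 = 4.5; cz_3 = 10.25; w_3 = 6.5; d_3 = 4.75; h_3 = 6; cx_4 = 9.75; cy_4 = 15.25; cz_4 = 0.25; h_4 = 8.25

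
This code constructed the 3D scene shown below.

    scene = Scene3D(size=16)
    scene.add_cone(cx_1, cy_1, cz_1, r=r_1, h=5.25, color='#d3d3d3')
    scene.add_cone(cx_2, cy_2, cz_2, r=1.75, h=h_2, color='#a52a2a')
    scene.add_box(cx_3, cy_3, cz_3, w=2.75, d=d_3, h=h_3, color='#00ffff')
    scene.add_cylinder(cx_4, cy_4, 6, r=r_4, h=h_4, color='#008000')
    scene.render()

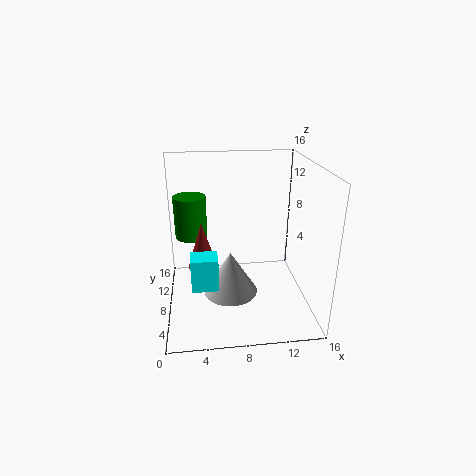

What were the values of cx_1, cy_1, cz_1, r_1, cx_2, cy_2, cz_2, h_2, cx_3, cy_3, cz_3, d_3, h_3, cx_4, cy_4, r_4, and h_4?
cx_1 = 7.25
cy_1 = 9.25
cz_1 = 0.25
r_1 = 3.25
cx_2 = 4
cy_2 = 10.5
cz_2 = 3.25
h_2 = 5.75
cx_3 = 2.75
cy_3 = 3.5
cz_3 = 4.25
d_3 = 2.25
h_3 = 3.5
cx_4 = 2.75
cy_4 = 13.5
r_4 = 2
h_4 = 5.25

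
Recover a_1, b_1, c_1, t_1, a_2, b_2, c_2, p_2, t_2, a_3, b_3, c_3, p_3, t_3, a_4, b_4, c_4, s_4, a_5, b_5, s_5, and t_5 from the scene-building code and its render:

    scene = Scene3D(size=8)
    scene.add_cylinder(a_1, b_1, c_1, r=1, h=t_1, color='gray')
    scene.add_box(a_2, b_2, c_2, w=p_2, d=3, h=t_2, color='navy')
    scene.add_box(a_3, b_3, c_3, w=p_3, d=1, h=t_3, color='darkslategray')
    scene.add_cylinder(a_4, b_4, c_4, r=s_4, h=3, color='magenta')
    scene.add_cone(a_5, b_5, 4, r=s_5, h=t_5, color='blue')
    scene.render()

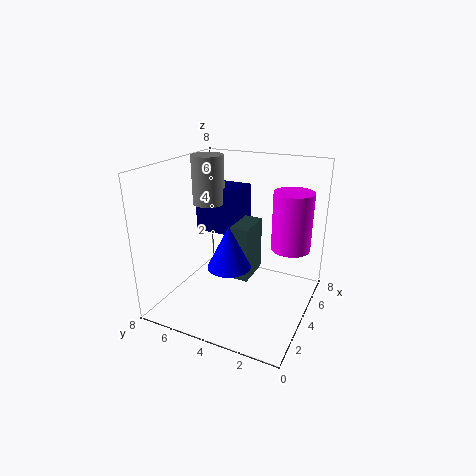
a_1 = 6; b_1 = 7; c_1 = 5; t_1 = 3; a_2 = 6; b_2 = 5; c_2 = 3; p_2 = 2; t_2 = 3; a_3 = 3; b_3 = 3; c_3 = 2; p_3 = 2; t_3 = 3; a_4 = 4; b_4 = 1; c_4 = 4; s_4 = 1; a_5 = 1; b_5 = 3; s_5 = 1; t_5 = 2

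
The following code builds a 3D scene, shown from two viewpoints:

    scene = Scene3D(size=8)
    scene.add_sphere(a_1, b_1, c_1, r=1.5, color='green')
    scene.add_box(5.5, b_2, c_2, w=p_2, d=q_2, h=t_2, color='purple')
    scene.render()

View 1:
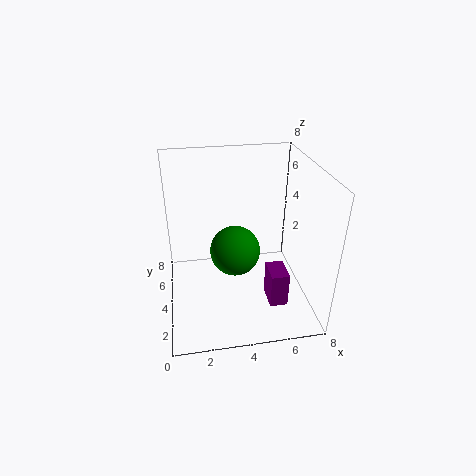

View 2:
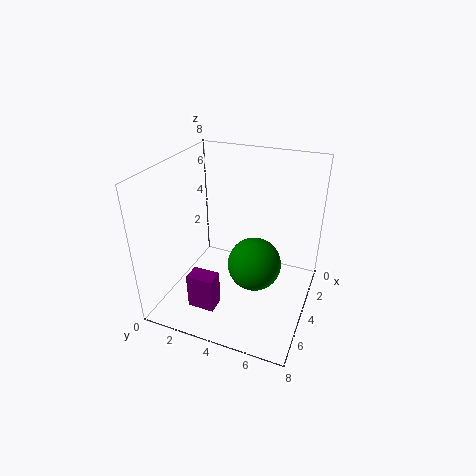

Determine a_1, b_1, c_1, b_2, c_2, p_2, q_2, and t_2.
a_1 = 4, b_1 = 5, c_1 = 2.5, b_2 = 2, c_2 = 0.5, p_2 = 1, q_2 = 1.5, t_2 = 2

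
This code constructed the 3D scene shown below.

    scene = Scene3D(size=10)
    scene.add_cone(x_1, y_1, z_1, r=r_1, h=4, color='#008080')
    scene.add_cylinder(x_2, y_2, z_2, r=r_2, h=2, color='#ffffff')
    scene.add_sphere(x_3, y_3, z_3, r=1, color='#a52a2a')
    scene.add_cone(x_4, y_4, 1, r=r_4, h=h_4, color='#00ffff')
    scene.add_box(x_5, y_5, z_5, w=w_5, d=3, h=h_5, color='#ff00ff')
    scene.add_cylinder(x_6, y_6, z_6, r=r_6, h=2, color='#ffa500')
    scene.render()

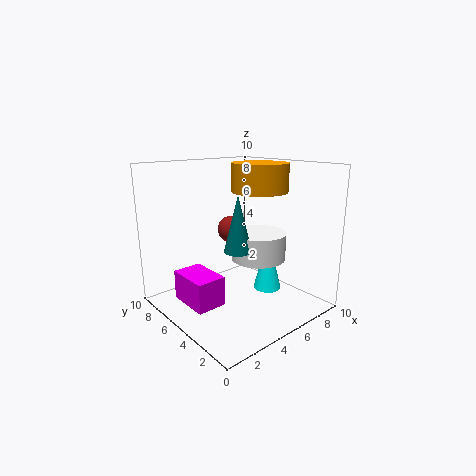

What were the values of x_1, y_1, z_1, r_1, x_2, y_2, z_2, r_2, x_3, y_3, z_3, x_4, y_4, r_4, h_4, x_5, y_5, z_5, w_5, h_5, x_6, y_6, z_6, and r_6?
x_1 = 5, y_1 = 5, z_1 = 4, r_1 = 1, x_2 = 7, y_2 = 5, z_2 = 3, r_2 = 2, x_3 = 6, y_3 = 7, z_3 = 5, x_4 = 7, y_4 = 4, r_4 = 1, h_4 = 4, x_5 = 1, y_5 = 4, z_5 = 1, w_5 = 2, h_5 = 2, x_6 = 7, y_6 = 5, z_6 = 8, r_6 = 2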